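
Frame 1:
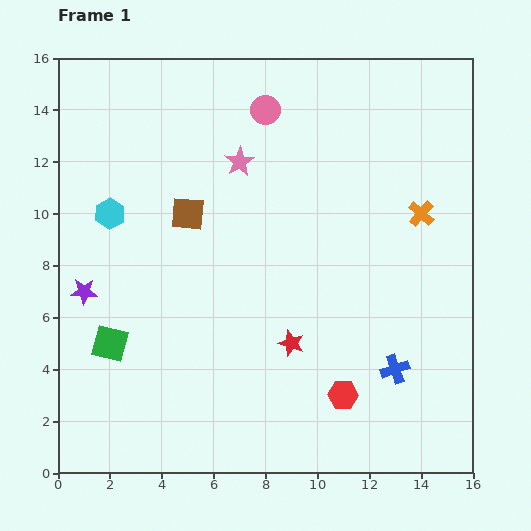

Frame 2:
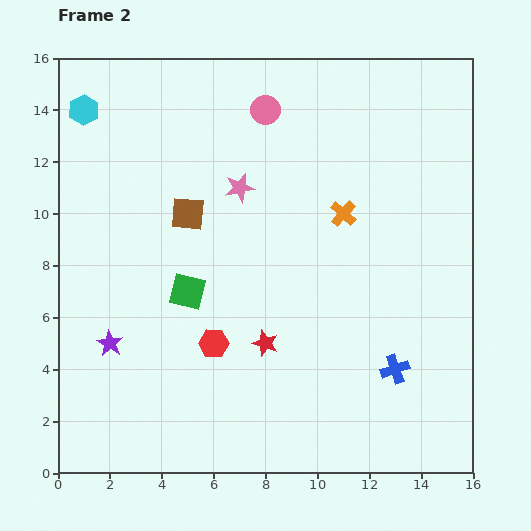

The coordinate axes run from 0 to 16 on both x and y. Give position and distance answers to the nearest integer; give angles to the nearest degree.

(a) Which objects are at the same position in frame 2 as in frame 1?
the brown square, the blue cross, the pink circle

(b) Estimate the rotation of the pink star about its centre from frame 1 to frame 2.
19° clockwise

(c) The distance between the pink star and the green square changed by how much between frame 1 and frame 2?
-5

Distance in frame 1: 9. Distance in frame 2: 4.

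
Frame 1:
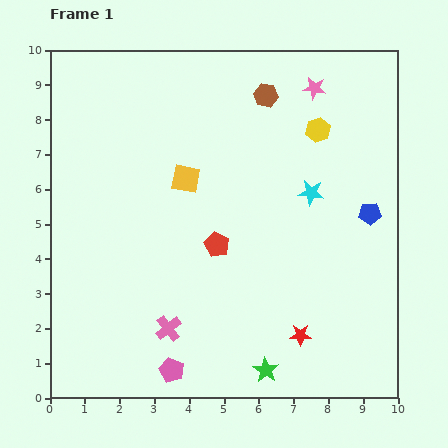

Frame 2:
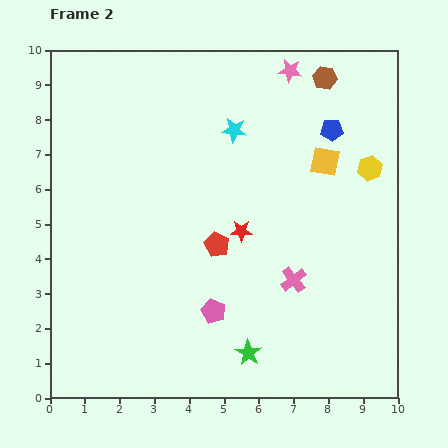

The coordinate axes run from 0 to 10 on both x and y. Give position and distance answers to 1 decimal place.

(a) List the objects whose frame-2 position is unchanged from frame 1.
the red pentagon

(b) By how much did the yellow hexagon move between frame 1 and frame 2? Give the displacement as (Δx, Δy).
(1.5, -1.1)

The yellow hexagon was at (7.7, 7.7) in frame 1 and (9.2, 6.6) in frame 2.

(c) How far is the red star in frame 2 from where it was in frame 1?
3.4

The red star moved from (7.2, 1.8) to (5.5, 4.8), a distance of √(1.7² + 3.0²) ≈ 3.4.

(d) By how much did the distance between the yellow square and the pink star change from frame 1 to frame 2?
-1.7

Distance in frame 1: 4.5. Distance in frame 2: 2.8.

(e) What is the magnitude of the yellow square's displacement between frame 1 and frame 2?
4.0

The yellow square moved from (3.9, 6.3) to (7.9, 6.8), a distance of √(4.0² + 0.5²) ≈ 4.0.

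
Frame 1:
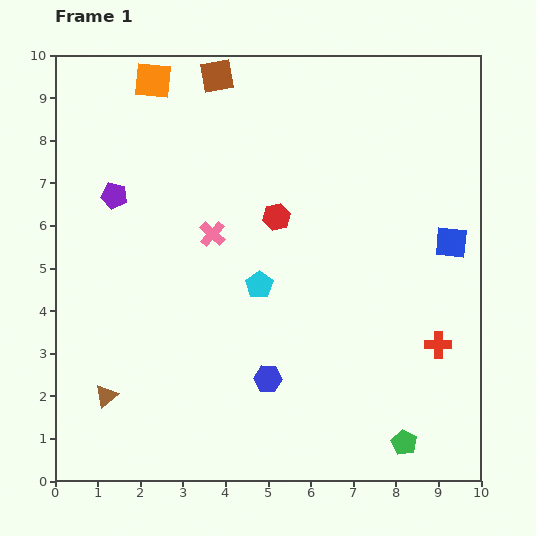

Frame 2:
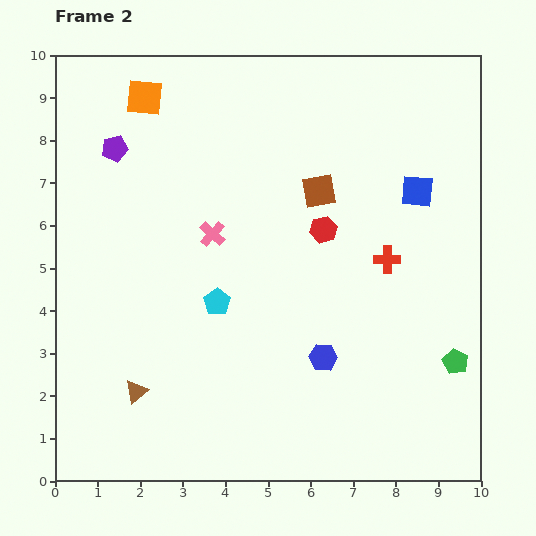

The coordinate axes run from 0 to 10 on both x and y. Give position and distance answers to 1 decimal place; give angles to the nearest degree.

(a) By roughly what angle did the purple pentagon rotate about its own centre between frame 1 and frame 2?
24° counter-clockwise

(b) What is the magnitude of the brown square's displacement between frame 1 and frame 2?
3.6

The brown square moved from (3.8, 9.5) to (6.2, 6.8), a distance of √(2.4² + 2.7²) ≈ 3.6.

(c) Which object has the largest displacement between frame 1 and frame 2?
the brown square

(moved 3.6; next 2.3)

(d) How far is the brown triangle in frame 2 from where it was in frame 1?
0.7

The brown triangle moved from (1.2, 2.0) to (1.9, 2.1), a distance of √(0.7² + 0.1²) ≈ 0.7.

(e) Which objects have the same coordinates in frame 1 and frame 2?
the pink cross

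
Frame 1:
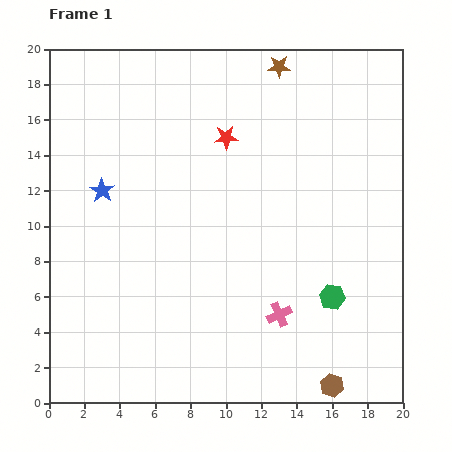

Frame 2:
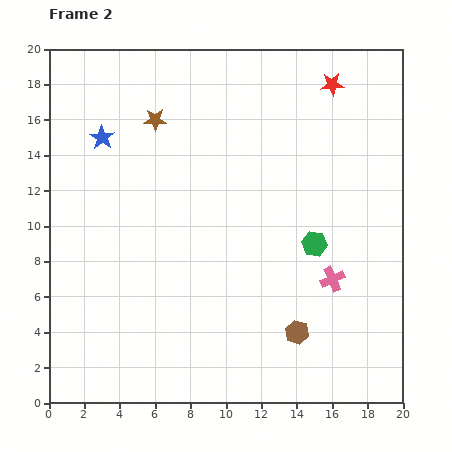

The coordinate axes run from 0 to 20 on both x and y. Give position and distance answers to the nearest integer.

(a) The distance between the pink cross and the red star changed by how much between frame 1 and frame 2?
+1

Distance in frame 1: 10. Distance in frame 2: 11.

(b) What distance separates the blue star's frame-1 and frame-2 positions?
3

The blue star moved from (3, 12) to (3, 15), a distance of √(0² + 3²) ≈ 3.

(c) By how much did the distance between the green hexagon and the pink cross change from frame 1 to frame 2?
-1

Distance in frame 1: 3. Distance in frame 2: 2.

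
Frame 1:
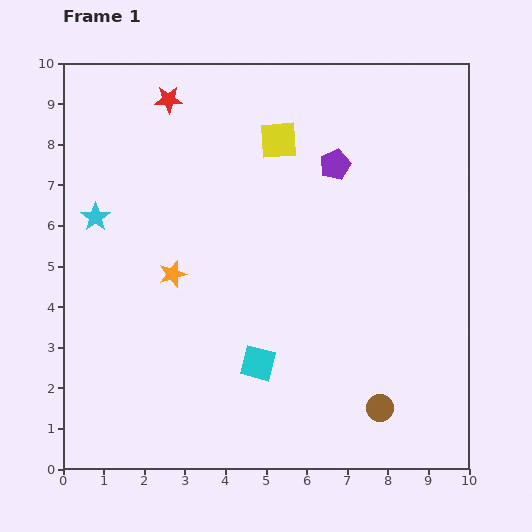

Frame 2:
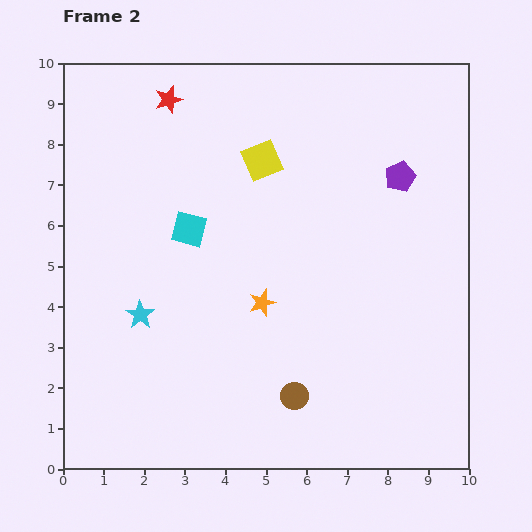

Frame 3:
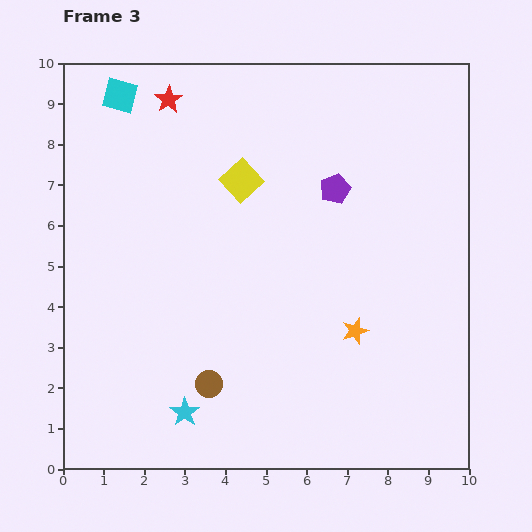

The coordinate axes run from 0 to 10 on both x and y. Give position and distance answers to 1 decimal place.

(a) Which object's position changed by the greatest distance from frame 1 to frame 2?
the cyan square

(moved 3.7; next 2.6)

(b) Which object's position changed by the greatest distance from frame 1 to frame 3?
the cyan square

(moved 7.4; next 5.3)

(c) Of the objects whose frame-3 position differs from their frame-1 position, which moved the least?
the purple pentagon

(moved 0.6)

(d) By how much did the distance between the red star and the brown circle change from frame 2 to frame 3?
-0.8

Distance in frame 2: 7.9. Distance in frame 3: 7.1.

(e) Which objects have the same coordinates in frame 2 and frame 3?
the red star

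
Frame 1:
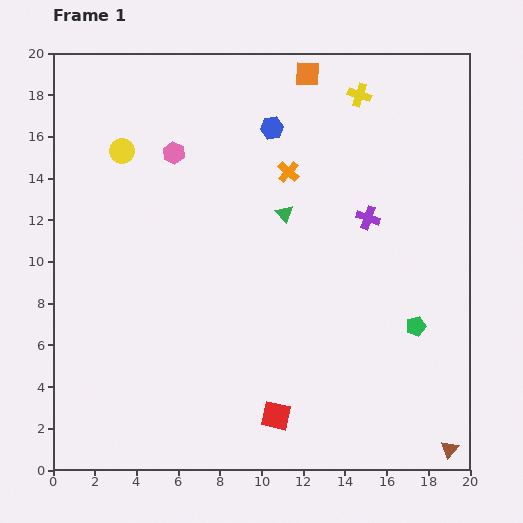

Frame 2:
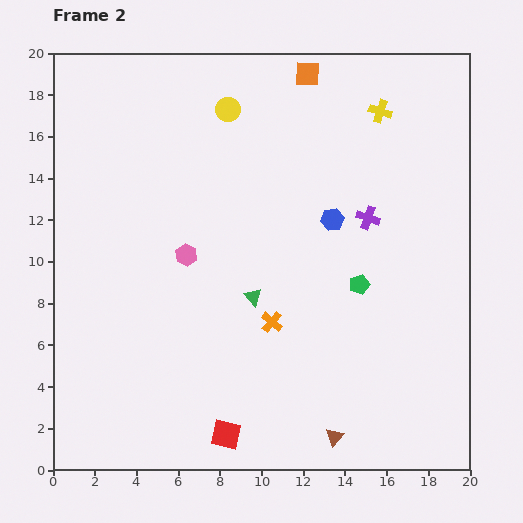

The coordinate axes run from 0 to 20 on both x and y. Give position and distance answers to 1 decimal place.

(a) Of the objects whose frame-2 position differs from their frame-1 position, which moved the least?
the yellow cross

(moved 1.3)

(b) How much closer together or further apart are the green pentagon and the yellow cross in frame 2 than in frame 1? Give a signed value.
-3.0

Distance in frame 1: 11.4. Distance in frame 2: 8.4.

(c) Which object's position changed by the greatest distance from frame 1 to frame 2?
the orange cross

(moved 7.2; next 5.5)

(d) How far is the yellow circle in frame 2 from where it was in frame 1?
5.5

The yellow circle moved from (3.3, 15.3) to (8.4, 17.3), a distance of √(5.1² + 2.0²) ≈ 5.5.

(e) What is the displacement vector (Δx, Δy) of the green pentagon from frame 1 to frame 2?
(-2.7, 2.0)

The green pentagon was at (17.4, 6.9) in frame 1 and (14.7, 8.9) in frame 2.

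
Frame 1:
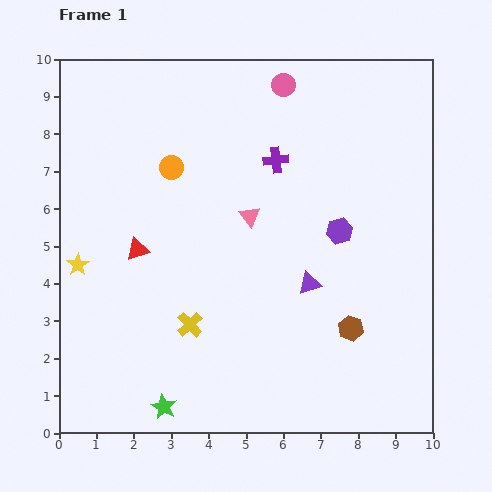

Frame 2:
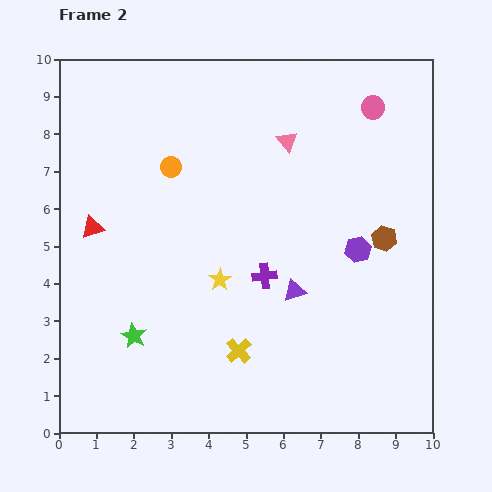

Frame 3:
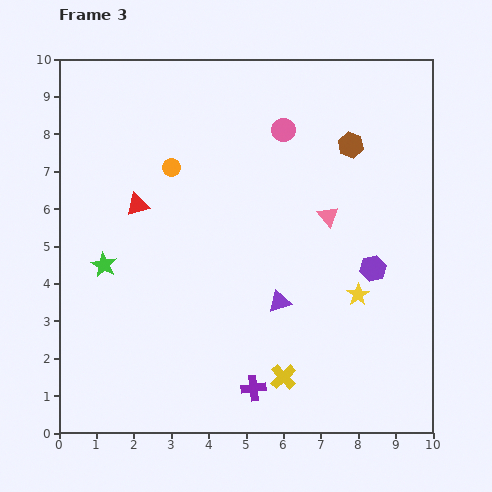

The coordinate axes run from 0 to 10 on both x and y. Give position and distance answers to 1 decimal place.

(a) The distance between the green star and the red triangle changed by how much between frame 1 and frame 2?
-1.2

Distance in frame 1: 4.3. Distance in frame 2: 3.1.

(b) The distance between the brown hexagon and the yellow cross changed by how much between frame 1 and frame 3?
+2.2

Distance in frame 1: 4.3. Distance in frame 3: 6.5.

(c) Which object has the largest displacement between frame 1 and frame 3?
the yellow star

(moved 7.5; next 6.1)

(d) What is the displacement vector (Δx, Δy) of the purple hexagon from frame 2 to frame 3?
(0.4, -0.5)

The purple hexagon was at (8.0, 4.9) in frame 2 and (8.4, 4.4) in frame 3.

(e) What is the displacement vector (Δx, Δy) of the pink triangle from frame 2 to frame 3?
(1.1, -2.0)

The pink triangle was at (6.1, 7.8) in frame 2 and (7.2, 5.8) in frame 3.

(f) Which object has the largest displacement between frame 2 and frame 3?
the yellow star

(moved 3.7; next 3.0)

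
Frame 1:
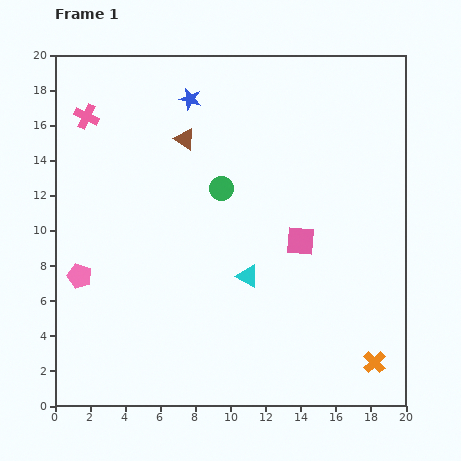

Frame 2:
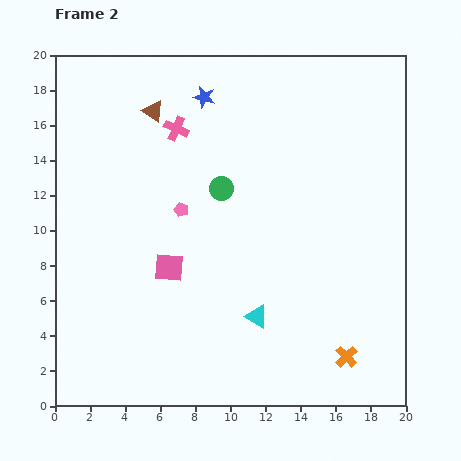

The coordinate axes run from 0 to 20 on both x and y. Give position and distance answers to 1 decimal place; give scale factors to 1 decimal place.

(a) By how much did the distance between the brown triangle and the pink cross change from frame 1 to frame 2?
-4.1

Distance in frame 1: 5.7. Distance in frame 2: 1.6.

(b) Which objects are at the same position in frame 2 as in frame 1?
the green circle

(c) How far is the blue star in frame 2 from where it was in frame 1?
0.8

The blue star moved from (7.7, 17.5) to (8.5, 17.6), a distance of √(0.8² + 0.1²) ≈ 0.8.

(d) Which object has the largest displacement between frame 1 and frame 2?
the pink square

(moved 7.6; next 6.9)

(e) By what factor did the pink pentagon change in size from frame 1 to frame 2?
0.6×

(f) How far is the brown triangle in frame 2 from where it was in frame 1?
2.4

The brown triangle moved from (7.4, 15.2) to (5.6, 16.8), a distance of √(1.8² + 1.6²) ≈ 2.4.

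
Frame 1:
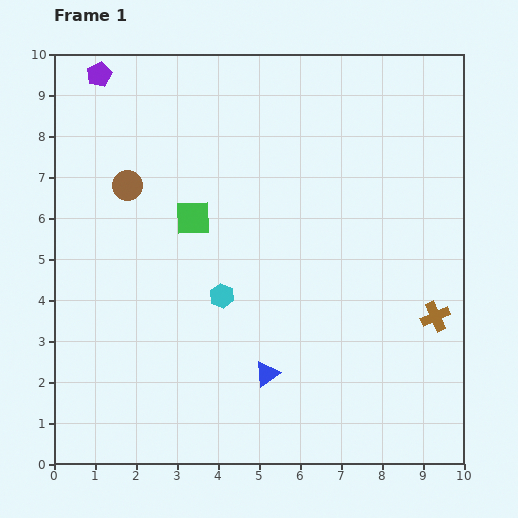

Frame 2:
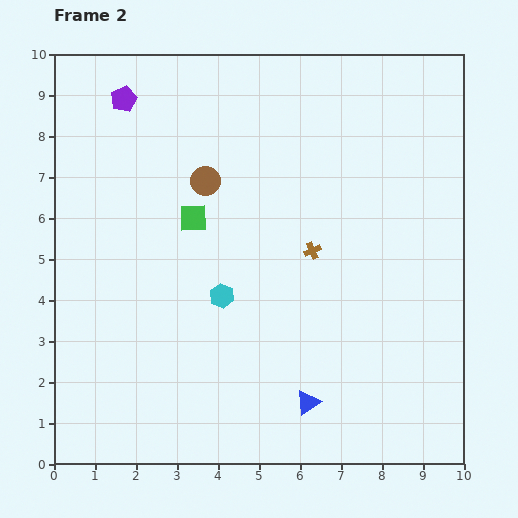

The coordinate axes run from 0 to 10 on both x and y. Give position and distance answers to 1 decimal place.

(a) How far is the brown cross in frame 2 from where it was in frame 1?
3.4

The brown cross moved from (9.3, 3.6) to (6.3, 5.2), a distance of √(3.0² + 1.6²) ≈ 3.4.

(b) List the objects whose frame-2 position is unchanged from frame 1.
the green square, the cyan hexagon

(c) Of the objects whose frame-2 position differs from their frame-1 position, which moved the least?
the purple pentagon

(moved 0.8)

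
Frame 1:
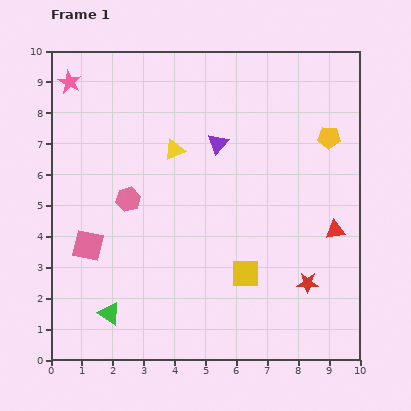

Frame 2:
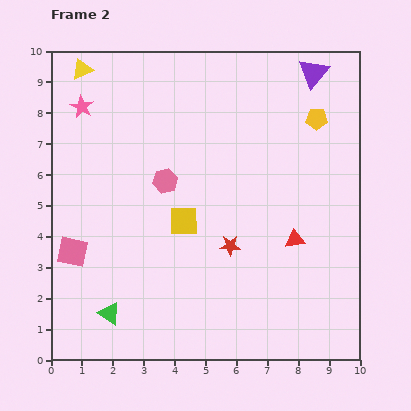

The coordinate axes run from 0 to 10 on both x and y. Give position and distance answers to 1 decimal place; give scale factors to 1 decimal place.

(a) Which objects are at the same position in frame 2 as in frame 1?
the green triangle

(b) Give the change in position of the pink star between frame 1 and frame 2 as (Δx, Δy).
(0.4, -0.8)

The pink star was at (0.6, 9.0) in frame 1 and (1.0, 8.2) in frame 2.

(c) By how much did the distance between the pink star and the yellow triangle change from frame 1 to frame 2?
-2.8

Distance in frame 1: 4.0. Distance in frame 2: 1.2.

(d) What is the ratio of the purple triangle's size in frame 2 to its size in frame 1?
1.5×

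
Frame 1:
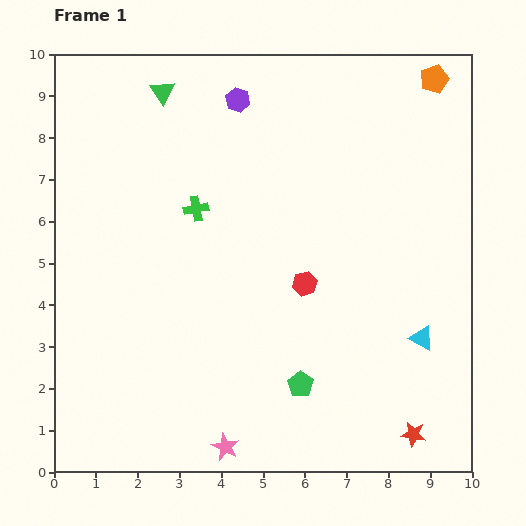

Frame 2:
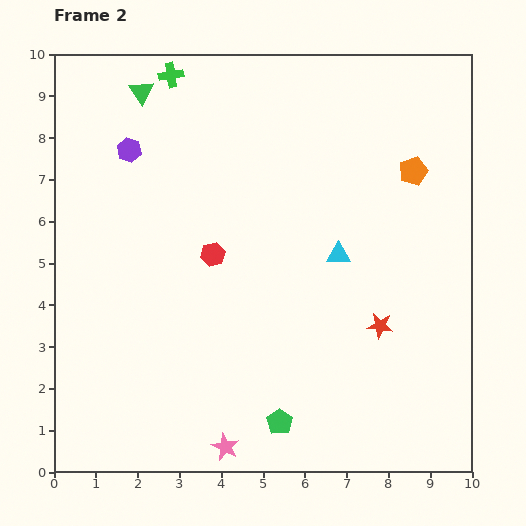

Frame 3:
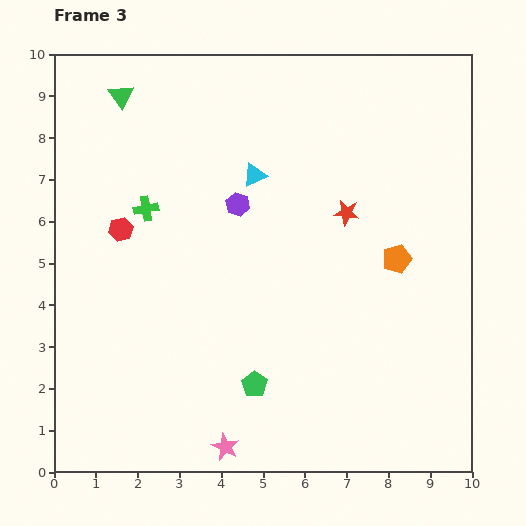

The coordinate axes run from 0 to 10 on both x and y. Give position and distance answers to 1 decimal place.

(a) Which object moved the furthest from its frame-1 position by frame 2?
the green cross

(moved 3.3; next 2.9)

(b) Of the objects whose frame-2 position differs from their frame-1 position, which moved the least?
the green triangle

(moved 0.5)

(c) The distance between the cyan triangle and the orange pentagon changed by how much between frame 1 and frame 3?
-2.3

Distance in frame 1: 6.2. Distance in frame 3: 3.9.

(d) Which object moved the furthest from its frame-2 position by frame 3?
the green cross

(moved 3.3; next 2.9)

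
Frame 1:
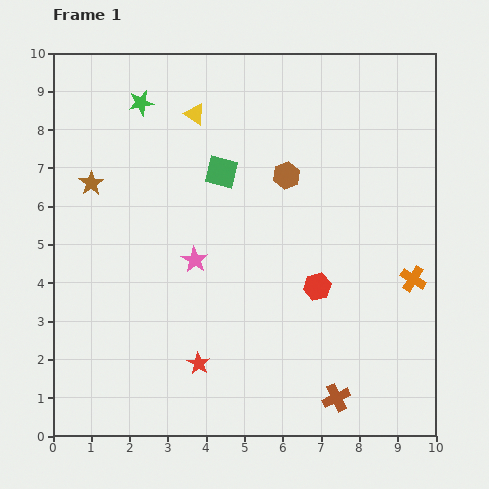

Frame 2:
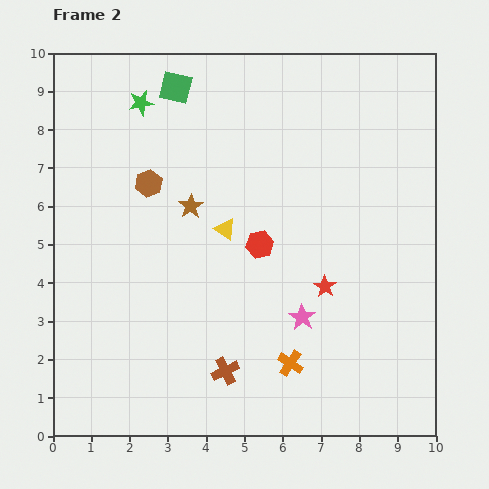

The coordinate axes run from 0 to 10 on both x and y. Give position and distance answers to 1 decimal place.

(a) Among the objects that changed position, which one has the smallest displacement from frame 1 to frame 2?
the red hexagon

(moved 1.9)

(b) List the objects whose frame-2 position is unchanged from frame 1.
the green star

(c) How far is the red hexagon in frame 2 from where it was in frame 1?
1.9

The red hexagon moved from (6.9, 3.9) to (5.4, 5.0), a distance of √(1.5² + 1.1²) ≈ 1.9.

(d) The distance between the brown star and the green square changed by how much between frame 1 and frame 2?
-0.3

Distance in frame 1: 3.4. Distance in frame 2: 3.1.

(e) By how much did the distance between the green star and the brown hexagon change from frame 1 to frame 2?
-2.1

Distance in frame 1: 4.2. Distance in frame 2: 2.1.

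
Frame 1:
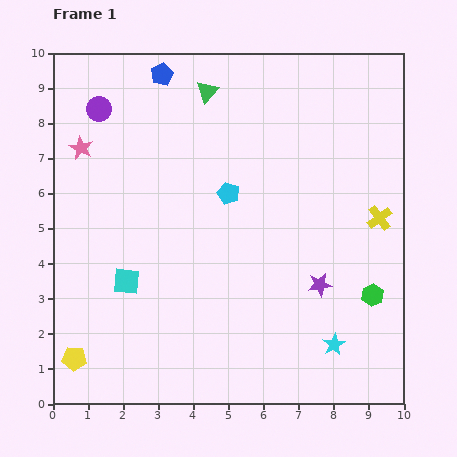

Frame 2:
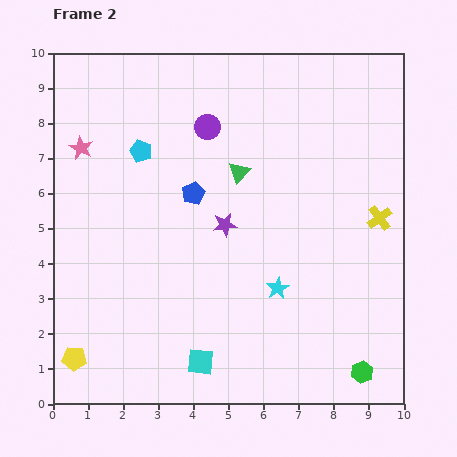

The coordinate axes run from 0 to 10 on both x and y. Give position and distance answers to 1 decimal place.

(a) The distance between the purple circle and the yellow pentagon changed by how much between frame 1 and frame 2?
+0.5

Distance in frame 1: 7.1. Distance in frame 2: 7.6.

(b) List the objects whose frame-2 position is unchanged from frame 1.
the yellow cross, the pink star, the yellow pentagon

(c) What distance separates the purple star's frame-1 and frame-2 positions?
3.2

The purple star moved from (7.6, 3.4) to (4.9, 5.1), a distance of √(2.7² + 1.7²) ≈ 3.2.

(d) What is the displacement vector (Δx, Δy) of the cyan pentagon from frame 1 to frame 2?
(-2.5, 1.2)

The cyan pentagon was at (5.0, 6.0) in frame 1 and (2.5, 7.2) in frame 2.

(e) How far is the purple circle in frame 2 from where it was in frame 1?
3.1

The purple circle moved from (1.3, 8.4) to (4.4, 7.9), a distance of √(3.1² + 0.5²) ≈ 3.1.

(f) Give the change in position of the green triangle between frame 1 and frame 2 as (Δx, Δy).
(0.9, -2.3)

The green triangle was at (4.4, 8.9) in frame 1 and (5.3, 6.6) in frame 2.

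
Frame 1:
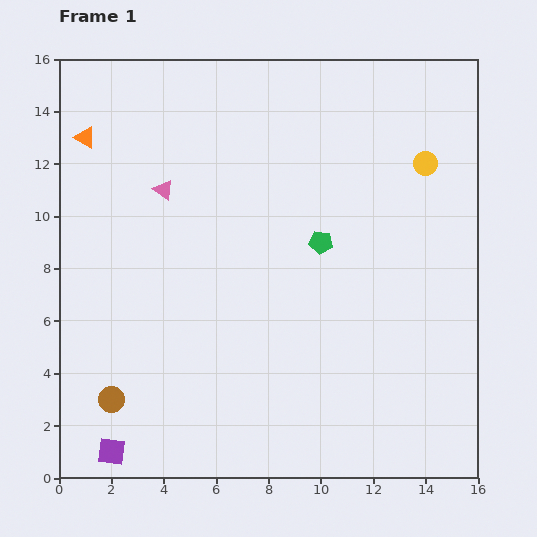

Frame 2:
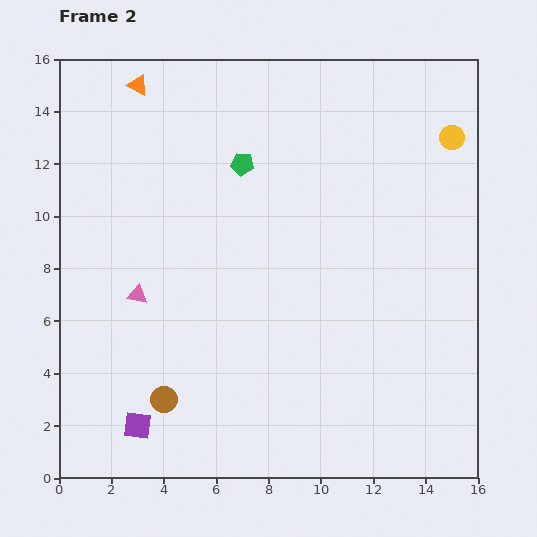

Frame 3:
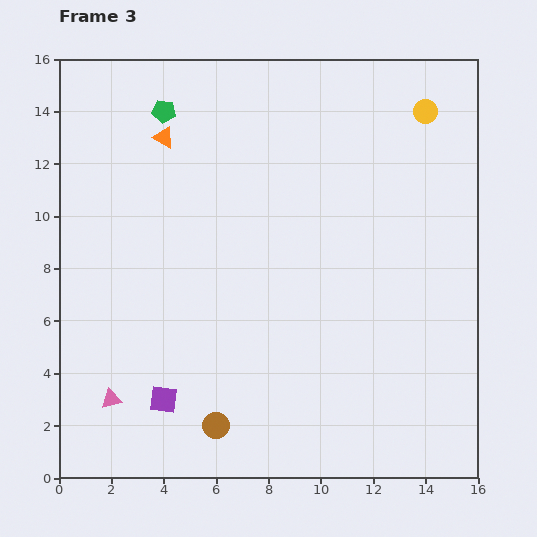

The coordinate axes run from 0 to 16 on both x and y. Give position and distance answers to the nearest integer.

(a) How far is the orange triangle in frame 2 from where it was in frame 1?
3

The orange triangle moved from (1, 13) to (3, 15), a distance of √(2² + 2²) ≈ 3.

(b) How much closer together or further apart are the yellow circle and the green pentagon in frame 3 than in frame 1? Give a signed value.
+5

Distance in frame 1: 5. Distance in frame 3: 10.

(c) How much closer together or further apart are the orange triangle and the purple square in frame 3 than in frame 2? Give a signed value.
-3

Distance in frame 2: 13. Distance in frame 3: 10.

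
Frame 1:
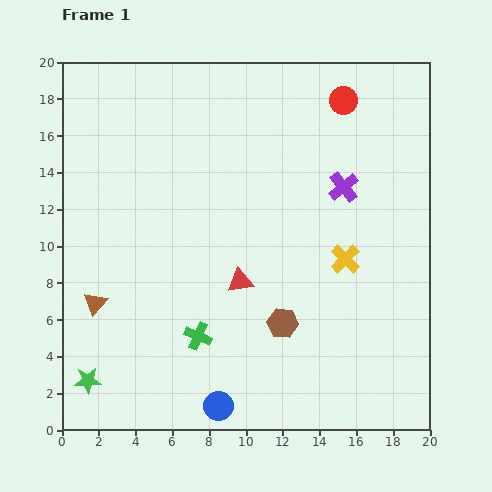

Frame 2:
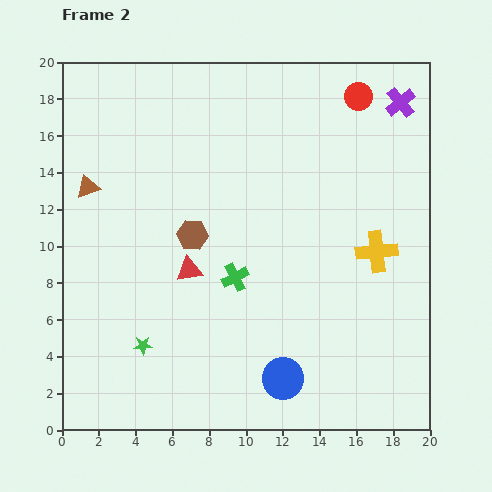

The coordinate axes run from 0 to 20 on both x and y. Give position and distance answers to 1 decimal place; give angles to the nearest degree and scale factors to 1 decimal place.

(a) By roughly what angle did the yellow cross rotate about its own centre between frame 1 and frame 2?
39° clockwise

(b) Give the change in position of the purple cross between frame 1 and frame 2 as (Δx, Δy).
(3.1, 4.6)

The purple cross was at (15.3, 13.2) in frame 1 and (18.4, 17.8) in frame 2.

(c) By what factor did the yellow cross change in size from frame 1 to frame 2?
1.4×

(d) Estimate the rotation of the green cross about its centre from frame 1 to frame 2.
39° clockwise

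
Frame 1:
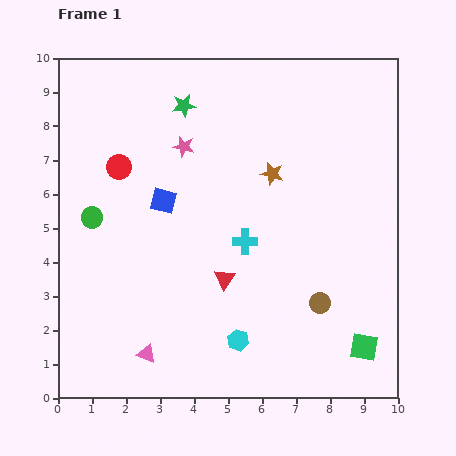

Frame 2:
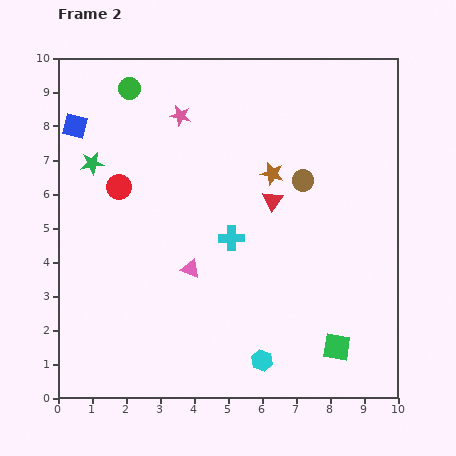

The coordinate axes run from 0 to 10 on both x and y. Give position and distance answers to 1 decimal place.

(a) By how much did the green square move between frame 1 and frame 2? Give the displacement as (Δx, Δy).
(-0.8, 0.0)

The green square was at (9.0, 1.5) in frame 1 and (8.2, 1.5) in frame 2.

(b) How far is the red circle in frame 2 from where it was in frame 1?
0.6

The red circle moved from (1.8, 6.8) to (1.8, 6.2), a distance of √(0.0² + 0.6²) ≈ 0.6.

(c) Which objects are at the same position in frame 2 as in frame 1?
the brown star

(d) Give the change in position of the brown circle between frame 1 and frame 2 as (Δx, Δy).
(-0.5, 3.6)

The brown circle was at (7.7, 2.8) in frame 1 and (7.2, 6.4) in frame 2.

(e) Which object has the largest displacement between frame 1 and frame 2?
the green circle

(moved 4.0; next 3.6)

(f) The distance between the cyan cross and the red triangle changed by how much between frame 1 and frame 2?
+0.3

Distance in frame 1: 1.3. Distance in frame 2: 1.6.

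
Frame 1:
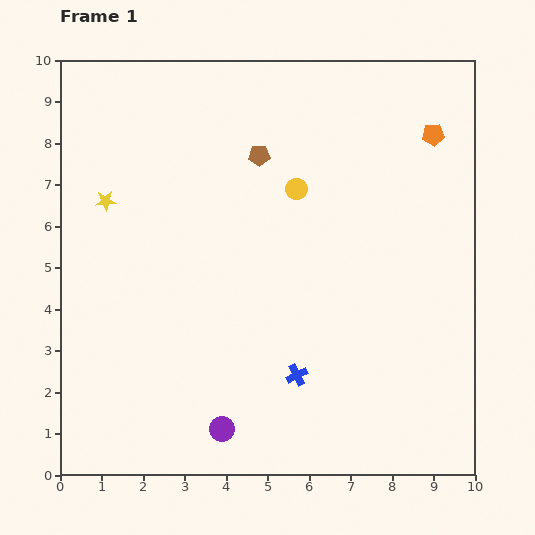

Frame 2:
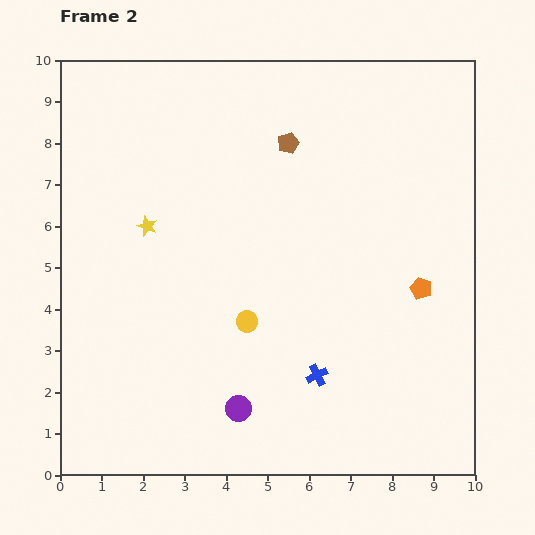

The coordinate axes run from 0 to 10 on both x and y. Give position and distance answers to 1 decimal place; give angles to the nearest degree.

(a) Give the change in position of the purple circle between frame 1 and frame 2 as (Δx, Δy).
(0.4, 0.5)

The purple circle was at (3.9, 1.1) in frame 1 and (4.3, 1.6) in frame 2.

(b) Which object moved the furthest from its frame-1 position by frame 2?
the orange pentagon

(moved 3.7; next 3.4)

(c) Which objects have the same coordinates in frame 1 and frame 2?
none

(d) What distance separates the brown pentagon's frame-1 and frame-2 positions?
0.8

The brown pentagon moved from (4.8, 7.7) to (5.5, 8.0), a distance of √(0.7² + 0.3²) ≈ 0.8.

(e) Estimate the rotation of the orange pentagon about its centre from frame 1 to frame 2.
26° clockwise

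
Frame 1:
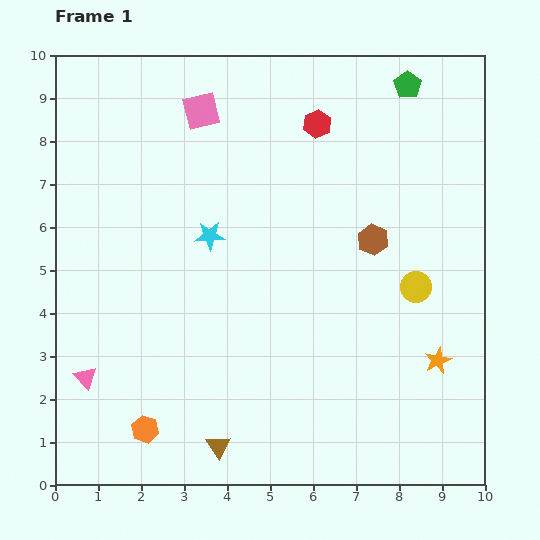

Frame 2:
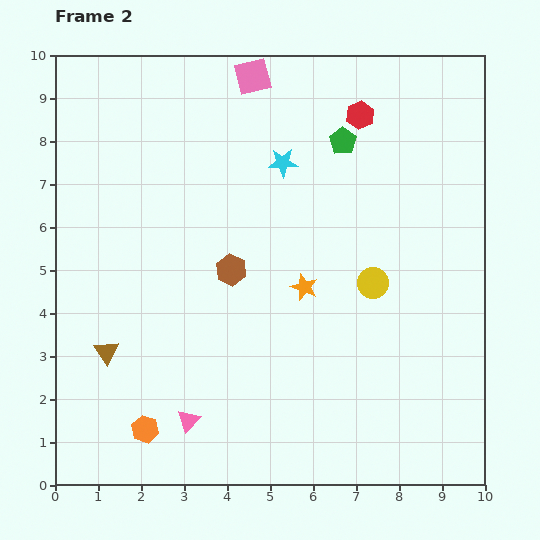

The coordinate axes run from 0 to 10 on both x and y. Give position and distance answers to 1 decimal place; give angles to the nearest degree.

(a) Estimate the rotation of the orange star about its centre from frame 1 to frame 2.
28° counter-clockwise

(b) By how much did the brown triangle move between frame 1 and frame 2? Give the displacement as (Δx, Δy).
(-2.6, 2.2)

The brown triangle was at (3.8, 0.9) in frame 1 and (1.2, 3.1) in frame 2.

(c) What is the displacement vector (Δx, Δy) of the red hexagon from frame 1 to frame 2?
(1.0, 0.2)

The red hexagon was at (6.1, 8.4) in frame 1 and (7.1, 8.6) in frame 2.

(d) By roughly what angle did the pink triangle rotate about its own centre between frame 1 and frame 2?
26° clockwise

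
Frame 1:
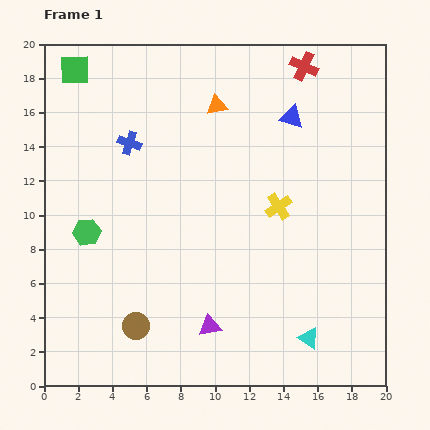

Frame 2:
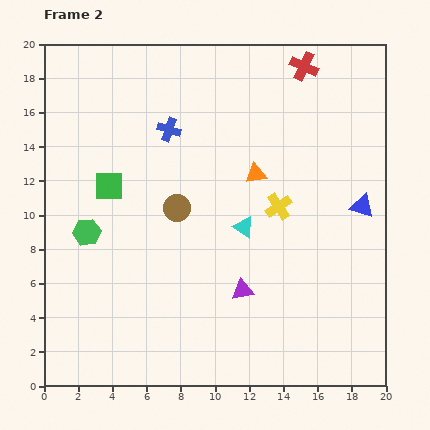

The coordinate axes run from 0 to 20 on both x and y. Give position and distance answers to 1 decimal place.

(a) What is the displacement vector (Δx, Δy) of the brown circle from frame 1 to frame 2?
(2.4, 6.9)

The brown circle was at (5.4, 3.5) in frame 1 and (7.8, 10.4) in frame 2.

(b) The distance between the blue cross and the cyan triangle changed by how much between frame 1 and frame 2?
-8.3

Distance in frame 1: 15.5. Distance in frame 2: 7.2.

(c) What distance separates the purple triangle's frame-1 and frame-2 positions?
2.8

The purple triangle moved from (9.7, 3.5) to (11.6, 5.6), a distance of √(1.9² + 2.1²) ≈ 2.8.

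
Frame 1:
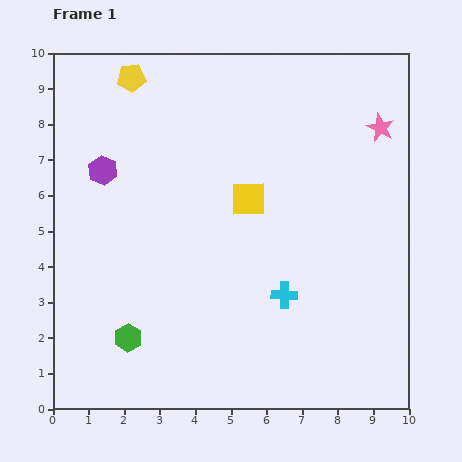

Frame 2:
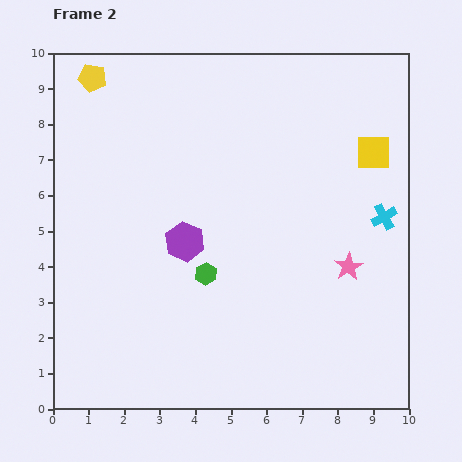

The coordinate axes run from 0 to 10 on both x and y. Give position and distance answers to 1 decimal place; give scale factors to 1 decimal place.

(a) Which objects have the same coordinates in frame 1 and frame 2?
none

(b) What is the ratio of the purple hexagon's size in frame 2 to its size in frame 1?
1.3×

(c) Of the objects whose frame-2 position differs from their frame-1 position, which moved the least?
the yellow pentagon

(moved 1.1)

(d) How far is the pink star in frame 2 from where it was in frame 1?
4.0

The pink star moved from (9.2, 7.9) to (8.3, 4.0), a distance of √(0.9² + 3.9²) ≈ 4.0.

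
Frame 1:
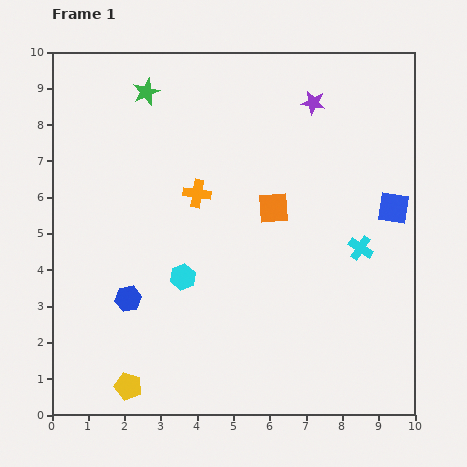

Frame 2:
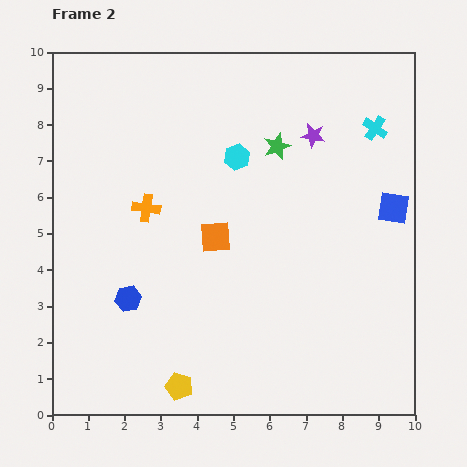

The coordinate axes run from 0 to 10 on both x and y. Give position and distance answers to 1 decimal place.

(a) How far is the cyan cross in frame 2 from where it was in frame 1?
3.3

The cyan cross moved from (8.5, 4.6) to (8.9, 7.9), a distance of √(0.4² + 3.3²) ≈ 3.3.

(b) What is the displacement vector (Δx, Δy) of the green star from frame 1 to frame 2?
(3.6, -1.5)

The green star was at (2.6, 8.9) in frame 1 and (6.2, 7.4) in frame 2.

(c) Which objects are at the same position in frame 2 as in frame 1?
the blue square, the blue hexagon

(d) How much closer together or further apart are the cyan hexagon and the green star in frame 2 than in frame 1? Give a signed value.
-4.1

Distance in frame 1: 5.2. Distance in frame 2: 1.1.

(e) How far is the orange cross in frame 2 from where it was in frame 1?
1.5

The orange cross moved from (4.0, 6.1) to (2.6, 5.7), a distance of √(1.4² + 0.4²) ≈ 1.5.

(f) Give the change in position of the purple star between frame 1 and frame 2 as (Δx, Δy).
(0.0, -0.9)

The purple star was at (7.2, 8.6) in frame 1 and (7.2, 7.7) in frame 2.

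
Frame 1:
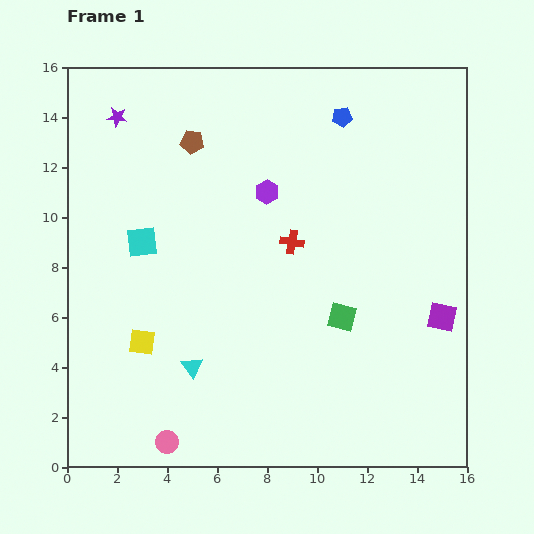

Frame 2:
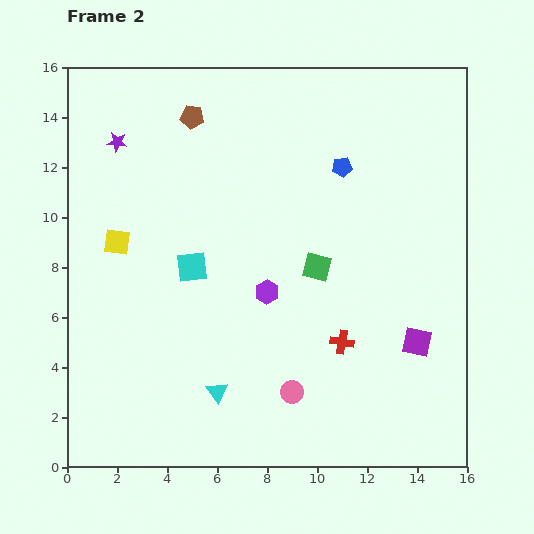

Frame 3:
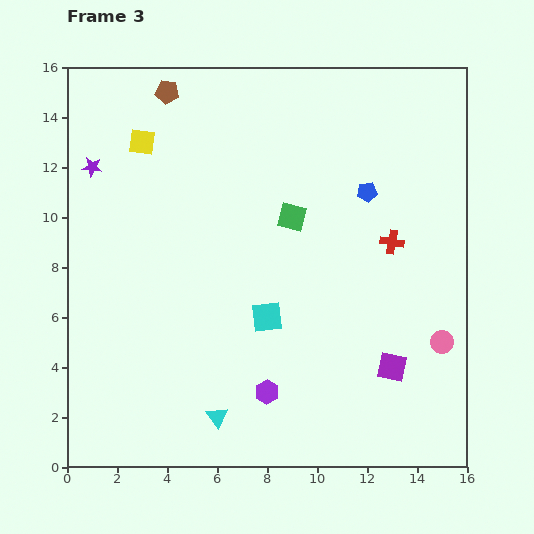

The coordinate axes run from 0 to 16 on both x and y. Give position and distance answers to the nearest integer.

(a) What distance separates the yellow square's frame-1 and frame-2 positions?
4

The yellow square moved from (3, 5) to (2, 9), a distance of √(1² + 4²) ≈ 4.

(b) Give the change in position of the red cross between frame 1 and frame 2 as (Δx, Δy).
(2, -4)

The red cross was at (9, 9) in frame 1 and (11, 5) in frame 2.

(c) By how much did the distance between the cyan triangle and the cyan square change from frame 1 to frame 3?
-1

Distance in frame 1: 5. Distance in frame 3: 4.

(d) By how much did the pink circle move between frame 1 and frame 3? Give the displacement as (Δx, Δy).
(11, 4)

The pink circle was at (4, 1) in frame 1 and (15, 5) in frame 3.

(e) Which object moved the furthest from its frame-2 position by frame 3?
the pink circle

(moved 6; next 4)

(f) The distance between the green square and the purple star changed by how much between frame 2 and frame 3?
-1

Distance in frame 2: 9. Distance in frame 3: 8.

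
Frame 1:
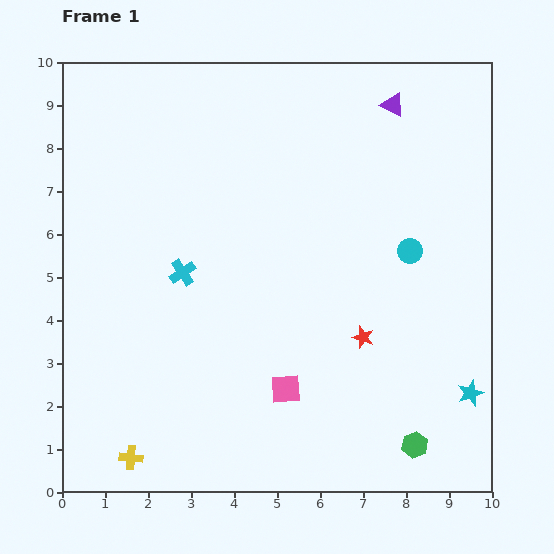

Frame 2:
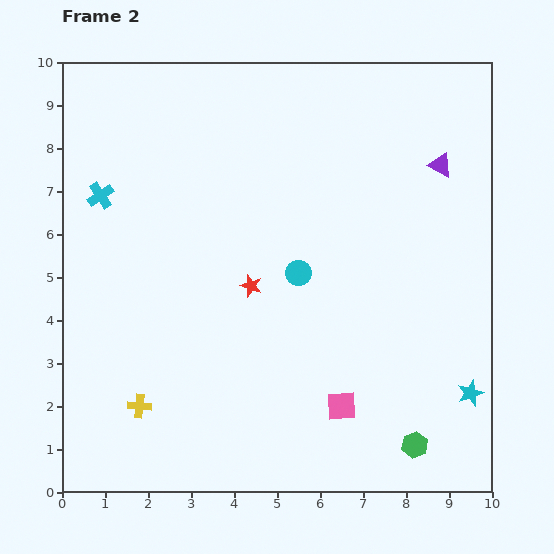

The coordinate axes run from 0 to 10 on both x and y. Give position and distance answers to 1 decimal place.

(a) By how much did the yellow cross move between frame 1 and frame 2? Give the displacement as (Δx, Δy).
(0.2, 1.2)

The yellow cross was at (1.6, 0.8) in frame 1 and (1.8, 2.0) in frame 2.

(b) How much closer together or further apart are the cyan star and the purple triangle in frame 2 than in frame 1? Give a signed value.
-1.6

Distance in frame 1: 6.9. Distance in frame 2: 5.3.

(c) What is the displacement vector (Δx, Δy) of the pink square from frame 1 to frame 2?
(1.3, -0.4)

The pink square was at (5.2, 2.4) in frame 1 and (6.5, 2.0) in frame 2.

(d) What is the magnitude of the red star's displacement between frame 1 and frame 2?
2.9

The red star moved from (7.0, 3.6) to (4.4, 4.8), a distance of √(2.6² + 1.2²) ≈ 2.9.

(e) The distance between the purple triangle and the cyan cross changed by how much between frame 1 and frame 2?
+1.6

Distance in frame 1: 6.3. Distance in frame 2: 7.9.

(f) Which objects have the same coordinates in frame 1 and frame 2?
the green hexagon, the cyan star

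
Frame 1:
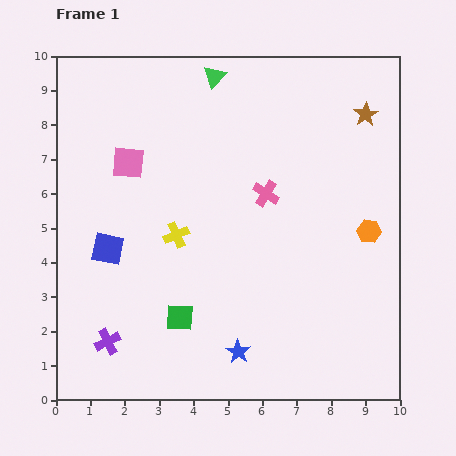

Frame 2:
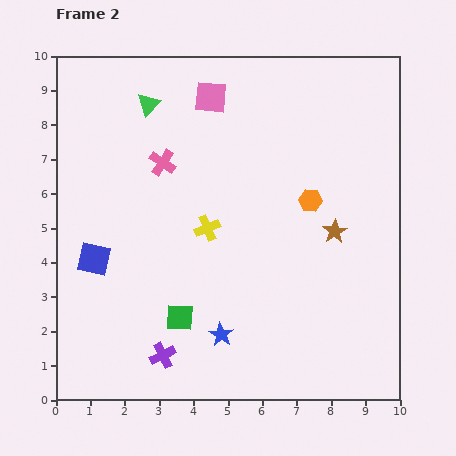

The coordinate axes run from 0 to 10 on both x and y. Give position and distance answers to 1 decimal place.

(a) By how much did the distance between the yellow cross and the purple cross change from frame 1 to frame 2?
+0.2

Distance in frame 1: 3.7. Distance in frame 2: 3.9.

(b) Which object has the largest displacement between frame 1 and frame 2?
the brown star

(moved 3.5; next 3.1)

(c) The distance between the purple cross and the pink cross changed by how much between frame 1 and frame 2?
-0.7

Distance in frame 1: 6.3. Distance in frame 2: 5.6.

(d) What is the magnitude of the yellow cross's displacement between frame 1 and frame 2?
0.9

The yellow cross moved from (3.5, 4.8) to (4.4, 5.0), a distance of √(0.9² + 0.2²) ≈ 0.9.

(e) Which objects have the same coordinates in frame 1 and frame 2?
the green square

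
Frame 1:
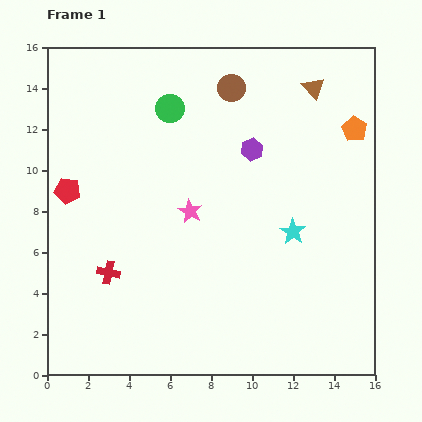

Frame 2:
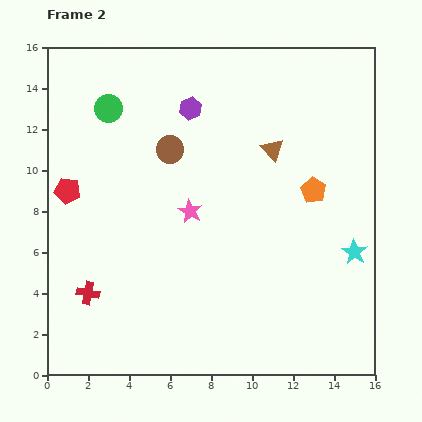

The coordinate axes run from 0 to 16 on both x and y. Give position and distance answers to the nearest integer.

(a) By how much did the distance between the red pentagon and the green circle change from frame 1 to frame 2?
-2

Distance in frame 1: 6. Distance in frame 2: 4.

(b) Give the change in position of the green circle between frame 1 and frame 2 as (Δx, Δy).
(-3, 0)

The green circle was at (6, 13) in frame 1 and (3, 13) in frame 2.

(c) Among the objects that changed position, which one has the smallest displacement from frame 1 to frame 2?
the red cross

(moved 1)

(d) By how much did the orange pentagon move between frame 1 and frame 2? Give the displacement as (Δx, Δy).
(-2, -3)

The orange pentagon was at (15, 12) in frame 1 and (13, 9) in frame 2.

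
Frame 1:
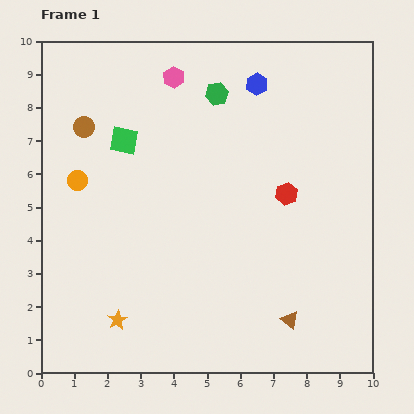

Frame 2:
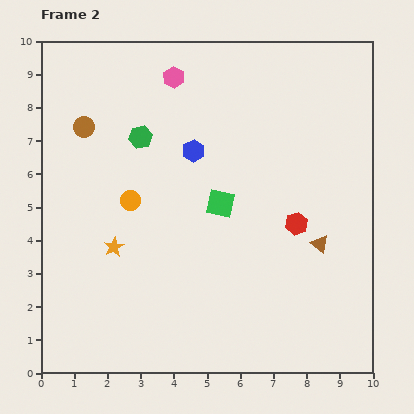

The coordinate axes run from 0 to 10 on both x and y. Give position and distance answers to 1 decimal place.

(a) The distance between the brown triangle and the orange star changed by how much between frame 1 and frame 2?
+1.0

Distance in frame 1: 5.2. Distance in frame 2: 6.2.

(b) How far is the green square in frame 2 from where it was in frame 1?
3.5

The green square moved from (2.5, 7.0) to (5.4, 5.1), a distance of √(2.9² + 1.9²) ≈ 3.5.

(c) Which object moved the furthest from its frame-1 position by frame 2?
the green square

(moved 3.5; next 2.8)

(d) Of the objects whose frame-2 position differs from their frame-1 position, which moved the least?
the red hexagon

(moved 0.9)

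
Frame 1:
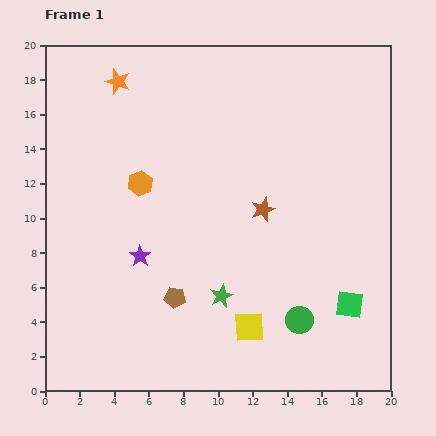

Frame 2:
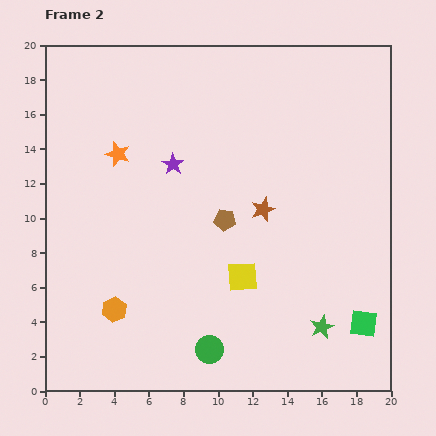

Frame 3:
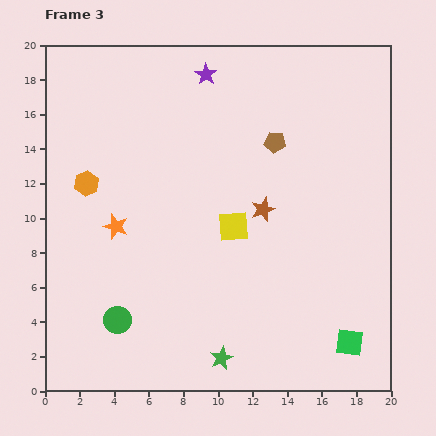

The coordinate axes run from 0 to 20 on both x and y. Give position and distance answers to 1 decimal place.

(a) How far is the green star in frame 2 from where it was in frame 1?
6.1

The green star moved from (10.2, 5.5) to (16.0, 3.7), a distance of √(5.8² + 1.8²) ≈ 6.1.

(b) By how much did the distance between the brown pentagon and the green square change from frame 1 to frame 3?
+2.3

Distance in frame 1: 10.1. Distance in frame 3: 12.4.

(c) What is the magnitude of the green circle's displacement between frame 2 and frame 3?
5.6

The green circle moved from (9.5, 2.4) to (4.2, 4.1), a distance of √(5.3² + 1.7²) ≈ 5.6.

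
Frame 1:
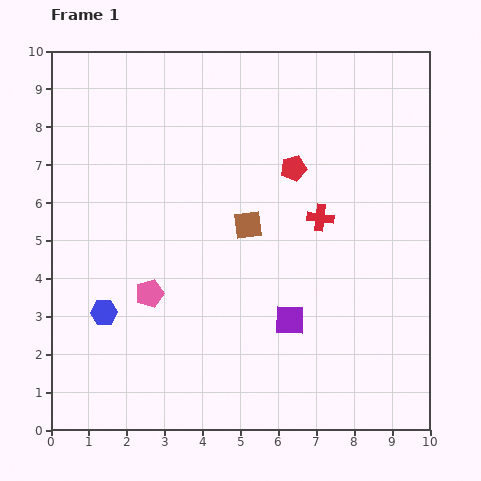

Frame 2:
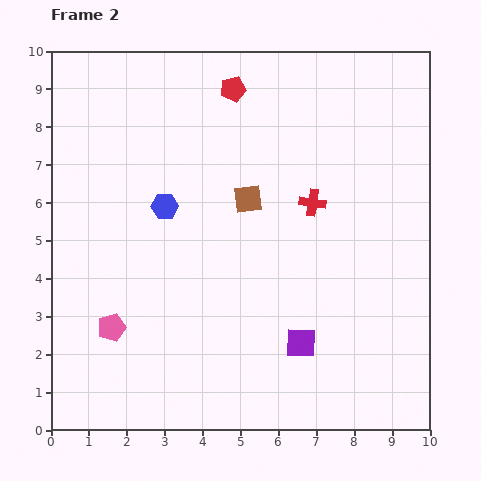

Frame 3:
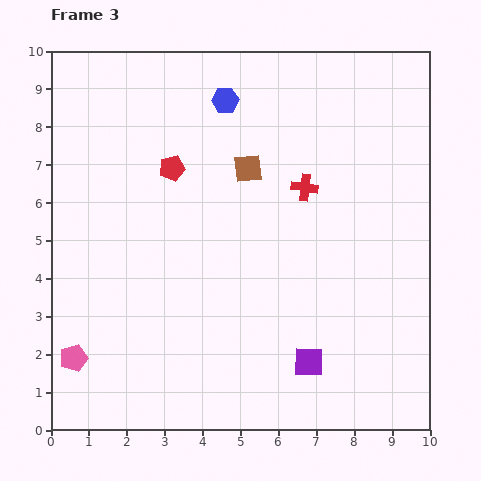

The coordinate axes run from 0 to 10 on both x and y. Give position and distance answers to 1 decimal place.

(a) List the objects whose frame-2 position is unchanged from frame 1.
none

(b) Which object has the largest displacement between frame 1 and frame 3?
the blue hexagon

(moved 6.4; next 3.2)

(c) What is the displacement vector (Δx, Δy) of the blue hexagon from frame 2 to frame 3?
(1.6, 2.8)

The blue hexagon was at (3.0, 5.9) in frame 2 and (4.6, 8.7) in frame 3.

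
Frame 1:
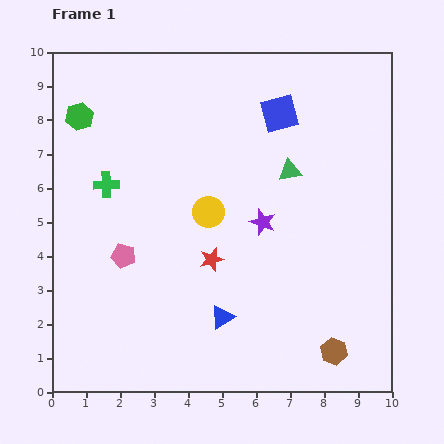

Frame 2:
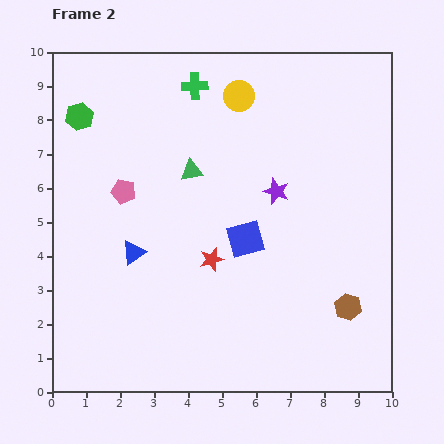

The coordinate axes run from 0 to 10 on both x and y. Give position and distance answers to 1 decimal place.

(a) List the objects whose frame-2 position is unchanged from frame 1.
the red star, the green hexagon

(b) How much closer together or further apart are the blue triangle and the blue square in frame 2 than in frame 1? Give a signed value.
-2.9

Distance in frame 1: 6.2. Distance in frame 2: 3.3.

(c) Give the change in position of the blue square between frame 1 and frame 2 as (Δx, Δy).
(-1.0, -3.7)

The blue square was at (6.7, 8.2) in frame 1 and (5.7, 4.5) in frame 2.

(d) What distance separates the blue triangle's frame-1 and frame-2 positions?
3.2

The blue triangle moved from (5.0, 2.2) to (2.4, 4.1), a distance of √(2.6² + 1.9²) ≈ 3.2.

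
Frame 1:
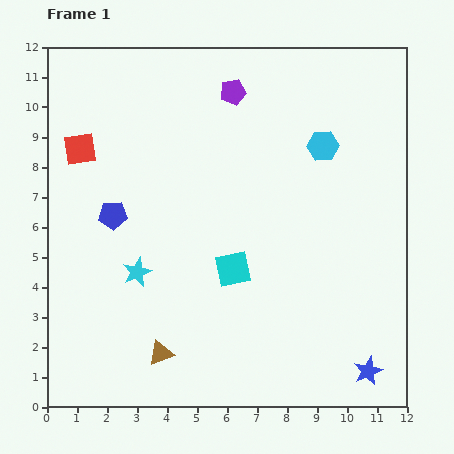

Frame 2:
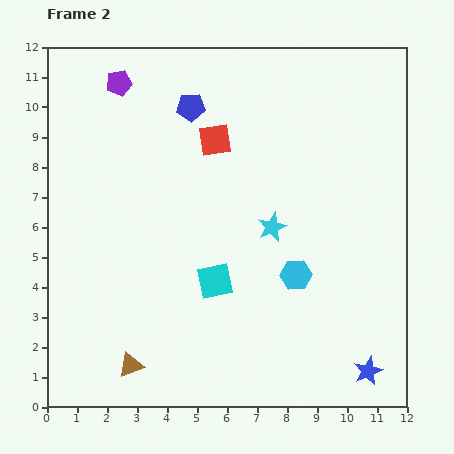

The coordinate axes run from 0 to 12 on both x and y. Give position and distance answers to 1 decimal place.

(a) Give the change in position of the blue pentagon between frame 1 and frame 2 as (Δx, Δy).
(2.6, 3.6)

The blue pentagon was at (2.2, 6.4) in frame 1 and (4.8, 10.0) in frame 2.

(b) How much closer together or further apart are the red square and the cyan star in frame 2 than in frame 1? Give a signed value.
-1.0

Distance in frame 1: 4.5. Distance in frame 2: 3.5.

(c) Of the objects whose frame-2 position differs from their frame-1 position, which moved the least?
the cyan square

(moved 0.7)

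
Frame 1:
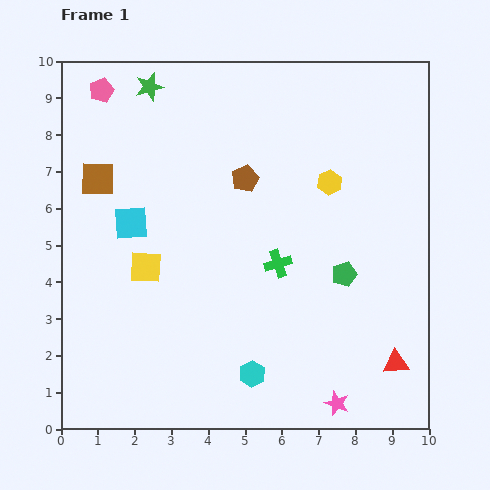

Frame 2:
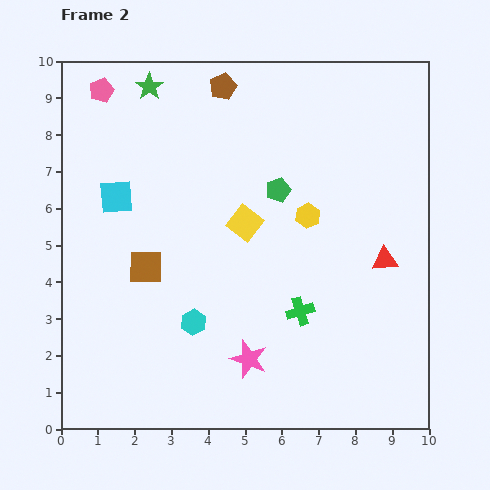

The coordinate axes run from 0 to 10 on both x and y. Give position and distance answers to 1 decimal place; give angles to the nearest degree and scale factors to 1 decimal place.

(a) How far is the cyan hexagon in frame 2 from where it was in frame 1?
2.1

The cyan hexagon moved from (5.2, 1.5) to (3.6, 2.9), a distance of √(1.6² + 1.4²) ≈ 2.1.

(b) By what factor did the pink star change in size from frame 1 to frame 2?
1.5×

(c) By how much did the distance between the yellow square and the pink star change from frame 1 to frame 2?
-2.7

Distance in frame 1: 6.4. Distance in frame 2: 3.7.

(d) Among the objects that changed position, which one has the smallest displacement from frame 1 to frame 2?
the cyan square

(moved 0.8)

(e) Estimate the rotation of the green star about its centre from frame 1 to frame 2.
20° counter-clockwise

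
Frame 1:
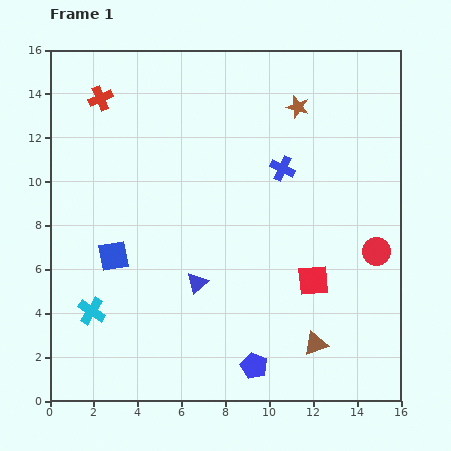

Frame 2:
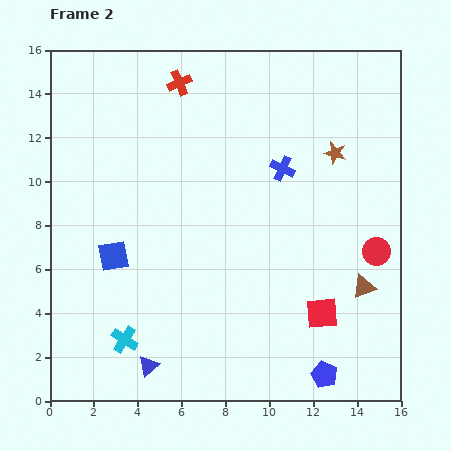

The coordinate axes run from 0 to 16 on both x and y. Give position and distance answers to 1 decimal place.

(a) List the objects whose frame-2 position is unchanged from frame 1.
the blue square, the red circle, the blue cross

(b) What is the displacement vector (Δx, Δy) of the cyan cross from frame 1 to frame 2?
(1.5, -1.3)

The cyan cross was at (1.9, 4.1) in frame 1 and (3.4, 2.8) in frame 2.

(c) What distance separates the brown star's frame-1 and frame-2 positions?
2.7

The brown star moved from (11.3, 13.4) to (13.0, 11.3), a distance of √(1.7² + 2.1²) ≈ 2.7.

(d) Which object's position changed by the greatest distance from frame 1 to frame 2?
the blue triangle

(moved 4.4; next 3.7)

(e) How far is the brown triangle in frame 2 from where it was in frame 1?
3.4

The brown triangle moved from (12.1, 2.6) to (14.3, 5.2), a distance of √(2.2² + 2.6²) ≈ 3.4.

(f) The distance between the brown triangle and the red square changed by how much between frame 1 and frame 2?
-0.7

Distance in frame 1: 2.9. Distance in frame 2: 2.2.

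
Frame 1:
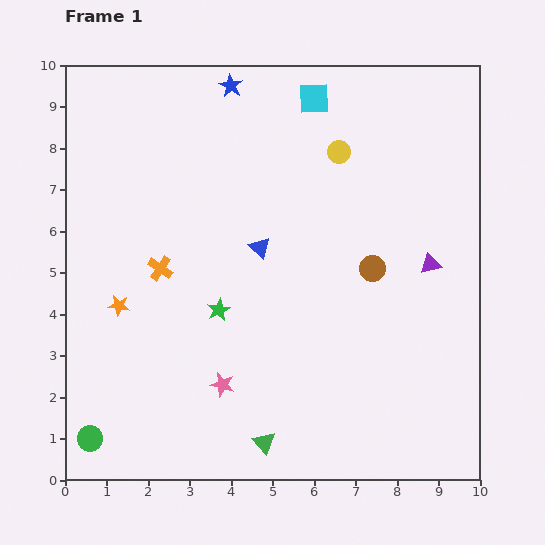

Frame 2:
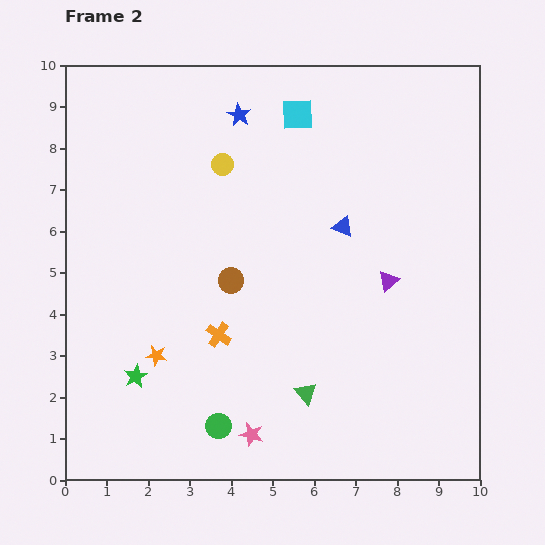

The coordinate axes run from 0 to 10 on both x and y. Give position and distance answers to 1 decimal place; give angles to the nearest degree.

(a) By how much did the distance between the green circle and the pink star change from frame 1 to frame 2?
-2.7

Distance in frame 1: 3.5. Distance in frame 2: 0.8.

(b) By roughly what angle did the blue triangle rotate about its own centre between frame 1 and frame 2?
21° counter-clockwise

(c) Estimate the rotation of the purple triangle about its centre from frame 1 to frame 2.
26° counter-clockwise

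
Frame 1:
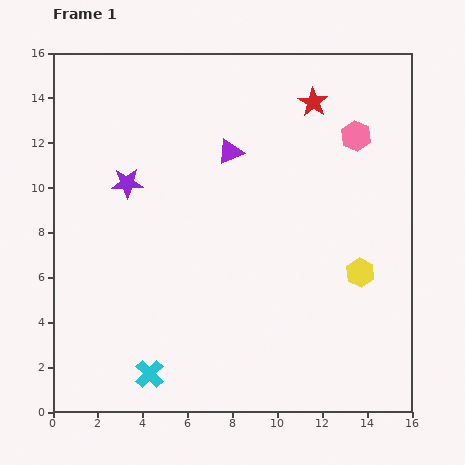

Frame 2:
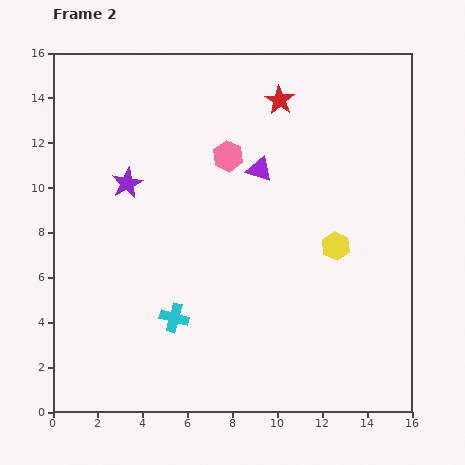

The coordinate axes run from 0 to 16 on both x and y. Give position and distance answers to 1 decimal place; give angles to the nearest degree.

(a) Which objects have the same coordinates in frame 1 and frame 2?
the purple star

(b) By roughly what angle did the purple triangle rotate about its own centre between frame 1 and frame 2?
43° clockwise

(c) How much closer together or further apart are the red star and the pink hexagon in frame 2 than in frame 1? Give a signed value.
+1.0

Distance in frame 1: 2.4. Distance in frame 2: 3.4.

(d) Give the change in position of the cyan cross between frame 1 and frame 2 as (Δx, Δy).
(1.1, 2.5)

The cyan cross was at (4.3, 1.7) in frame 1 and (5.4, 4.2) in frame 2.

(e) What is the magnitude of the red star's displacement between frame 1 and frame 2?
1.5

The red star moved from (11.6, 13.8) to (10.1, 13.9), a distance of √(1.5² + 0.1²) ≈ 1.5.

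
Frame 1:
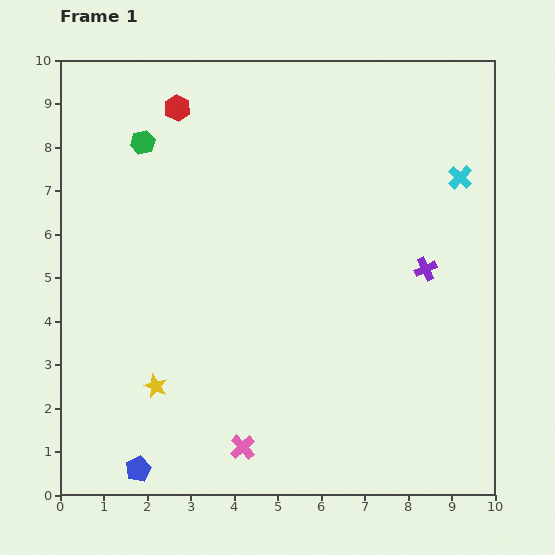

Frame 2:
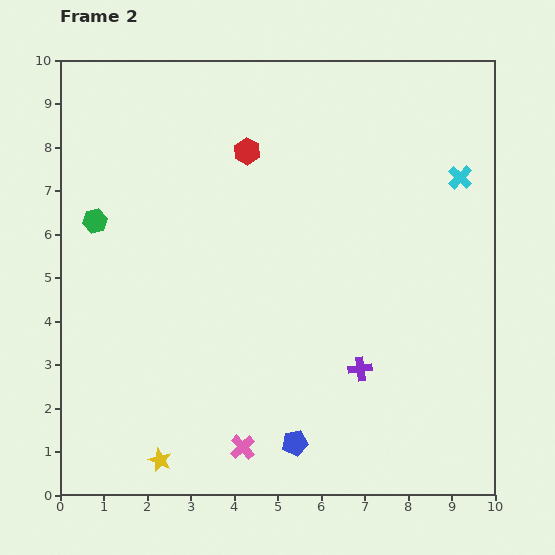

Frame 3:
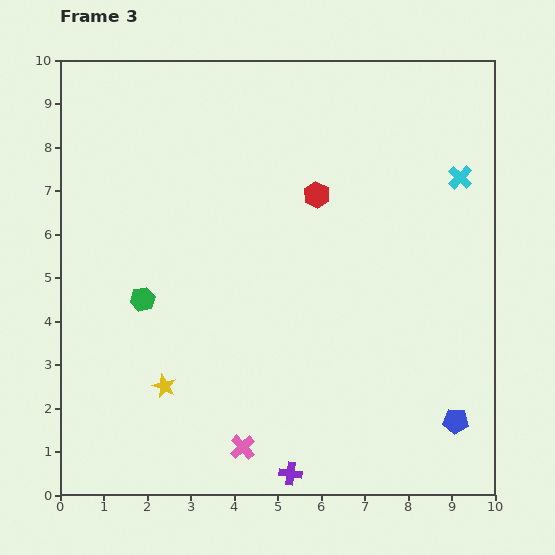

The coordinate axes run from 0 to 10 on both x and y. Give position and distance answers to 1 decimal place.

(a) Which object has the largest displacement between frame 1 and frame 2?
the blue pentagon

(moved 3.6; next 2.7)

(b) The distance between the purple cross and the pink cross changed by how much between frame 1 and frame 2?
-2.7

Distance in frame 1: 5.9. Distance in frame 2: 3.2.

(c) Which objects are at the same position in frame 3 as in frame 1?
the cyan cross, the pink cross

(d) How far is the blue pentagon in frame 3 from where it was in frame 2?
3.7

The blue pentagon moved from (5.4, 1.2) to (9.1, 1.7), a distance of √(3.7² + 0.5²) ≈ 3.7.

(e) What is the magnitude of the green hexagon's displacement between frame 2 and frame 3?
2.1

The green hexagon moved from (0.8, 6.3) to (1.9, 4.5), a distance of √(1.1² + 1.8²) ≈ 2.1.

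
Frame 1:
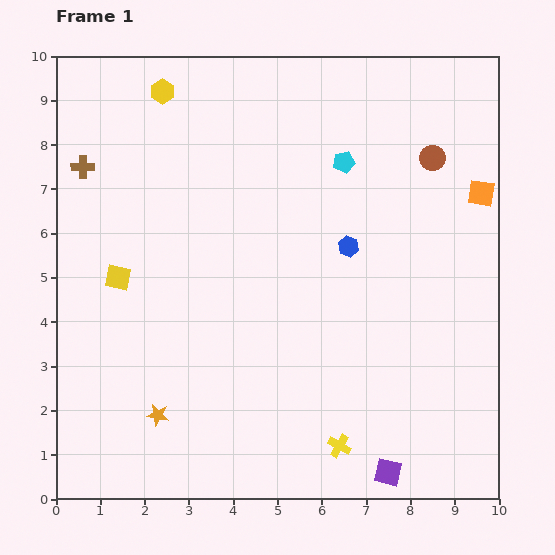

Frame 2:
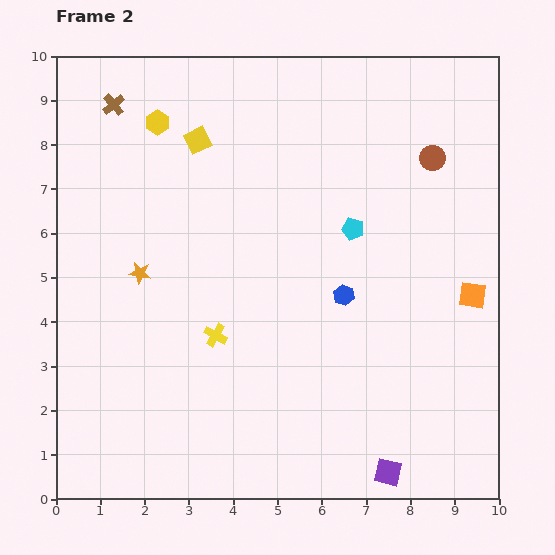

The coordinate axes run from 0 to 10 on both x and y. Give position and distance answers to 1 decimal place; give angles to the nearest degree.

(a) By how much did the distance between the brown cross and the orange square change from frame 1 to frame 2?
+0.2

Distance in frame 1: 9.0. Distance in frame 2: 9.2.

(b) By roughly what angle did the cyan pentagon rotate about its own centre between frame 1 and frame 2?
27° clockwise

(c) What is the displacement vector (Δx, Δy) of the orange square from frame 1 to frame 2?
(-0.2, -2.3)

The orange square was at (9.6, 6.9) in frame 1 and (9.4, 4.6) in frame 2.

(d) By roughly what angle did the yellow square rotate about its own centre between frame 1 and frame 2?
38° counter-clockwise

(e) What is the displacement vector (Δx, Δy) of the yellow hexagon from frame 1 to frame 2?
(-0.1, -0.7)

The yellow hexagon was at (2.4, 9.2) in frame 1 and (2.3, 8.5) in frame 2.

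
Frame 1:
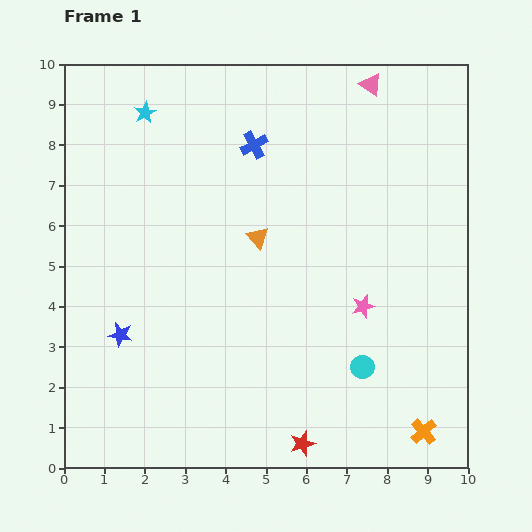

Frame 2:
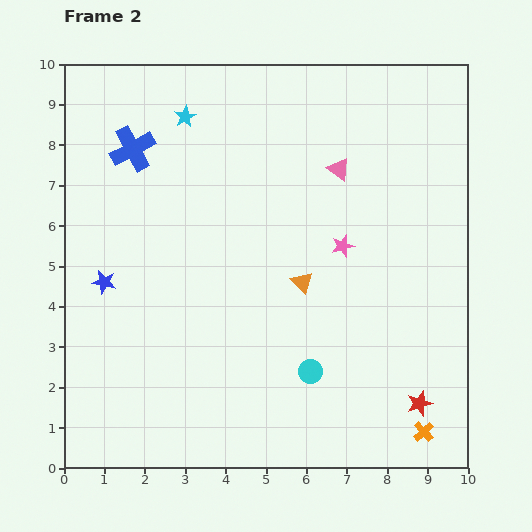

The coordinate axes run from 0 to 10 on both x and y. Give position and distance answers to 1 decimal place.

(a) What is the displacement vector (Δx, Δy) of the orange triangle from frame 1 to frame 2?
(1.1, -1.1)

The orange triangle was at (4.8, 5.7) in frame 1 and (5.9, 4.6) in frame 2.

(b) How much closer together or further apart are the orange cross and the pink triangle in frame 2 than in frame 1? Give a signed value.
-1.9

Distance in frame 1: 8.7. Distance in frame 2: 6.8.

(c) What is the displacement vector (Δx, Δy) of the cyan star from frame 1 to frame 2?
(1.0, -0.1)

The cyan star was at (2.0, 8.8) in frame 1 and (3.0, 8.7) in frame 2.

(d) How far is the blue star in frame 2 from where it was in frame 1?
1.4

The blue star moved from (1.4, 3.3) to (1.0, 4.6), a distance of √(0.4² + 1.3²) ≈ 1.4.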